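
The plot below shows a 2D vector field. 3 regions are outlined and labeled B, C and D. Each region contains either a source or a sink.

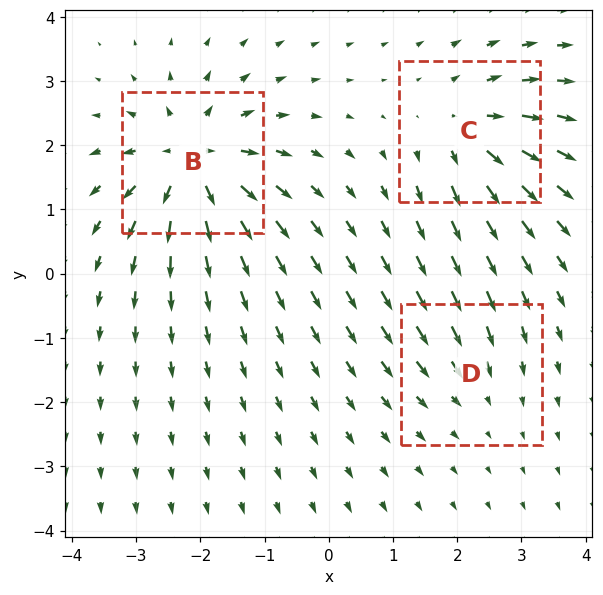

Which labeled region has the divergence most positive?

Divergence at each region's feature centre — B: about +6, C: about +4, D: about -2. Region B is most positive.

B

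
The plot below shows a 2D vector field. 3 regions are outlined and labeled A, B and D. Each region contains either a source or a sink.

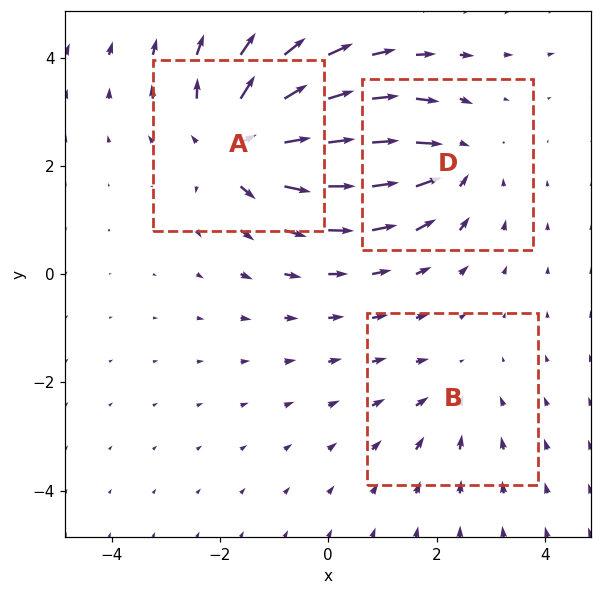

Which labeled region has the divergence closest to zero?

B

Divergence at each region's feature centre — A: about +5, B: about -2, D: about -3. Region B is closest to zero.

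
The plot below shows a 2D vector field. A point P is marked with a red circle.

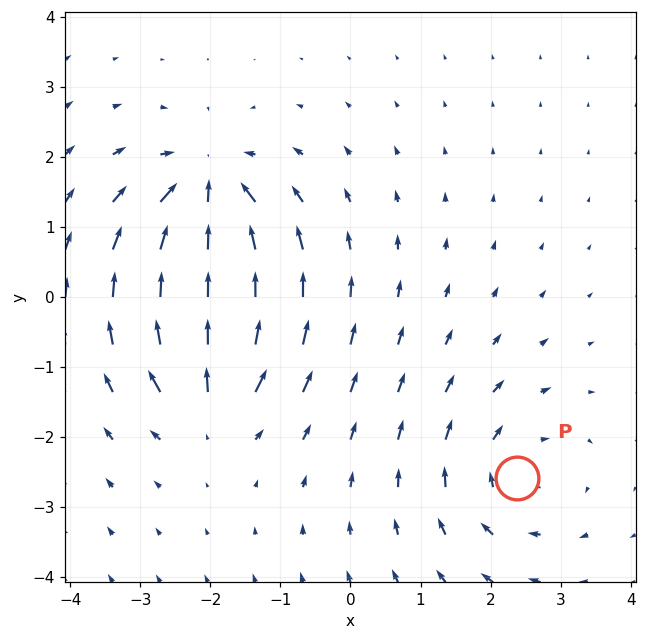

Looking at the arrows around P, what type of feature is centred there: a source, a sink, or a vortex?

At P (2.4, -2.6) the arrows circulate clockwise. Divergence ≈0, curl about -4 — near-zero divergence with nonzero curl is a vortex.

vortex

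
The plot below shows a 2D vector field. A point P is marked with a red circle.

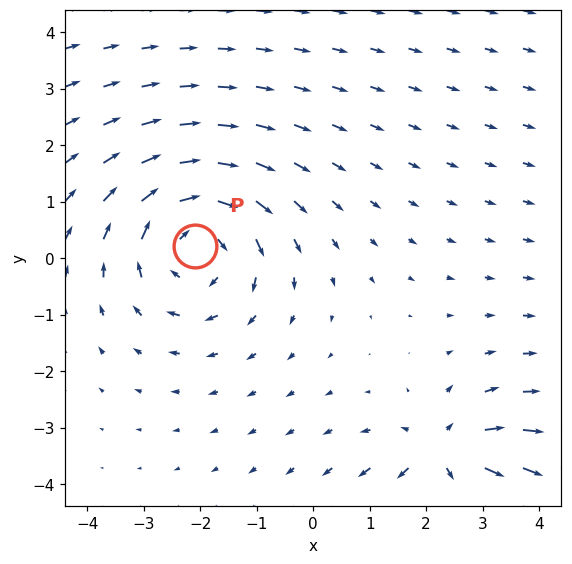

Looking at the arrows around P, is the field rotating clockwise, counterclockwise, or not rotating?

clockwise

Near P at (-2.1, 0.2) the arrows circulate clockwise. The curl (z-component) there is about -4; negative curl means clockwise rotation.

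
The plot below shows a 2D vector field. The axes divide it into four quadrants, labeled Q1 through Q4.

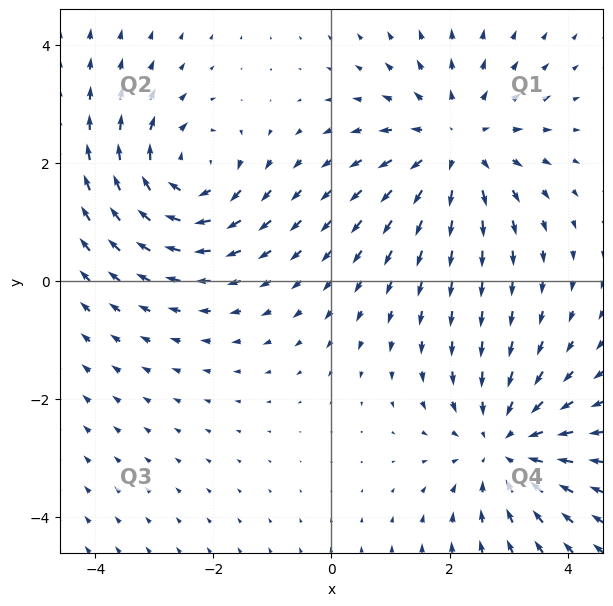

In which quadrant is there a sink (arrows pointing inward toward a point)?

The sink sits at approximately (2.9, -2.8), which lies in quadrant Q4. The divergence there is about -3, negative as expected for a sink.

Q4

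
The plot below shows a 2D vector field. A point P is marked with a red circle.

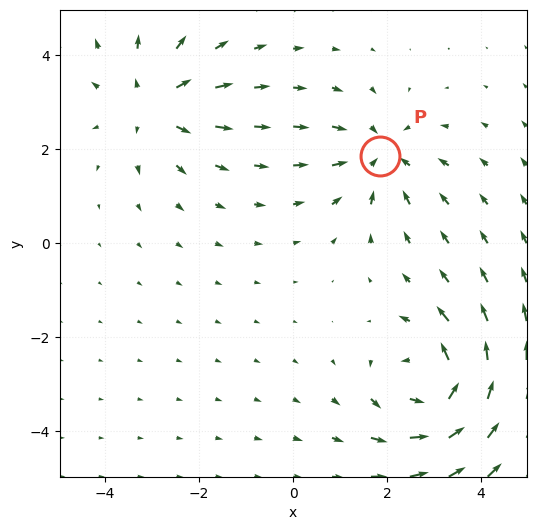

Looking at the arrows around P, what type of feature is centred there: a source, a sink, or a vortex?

sink

At P (1.9, 1.9) the arrows converge inward. Divergence about -4, curl ≈0 — negative divergence with near-zero curl is a sink.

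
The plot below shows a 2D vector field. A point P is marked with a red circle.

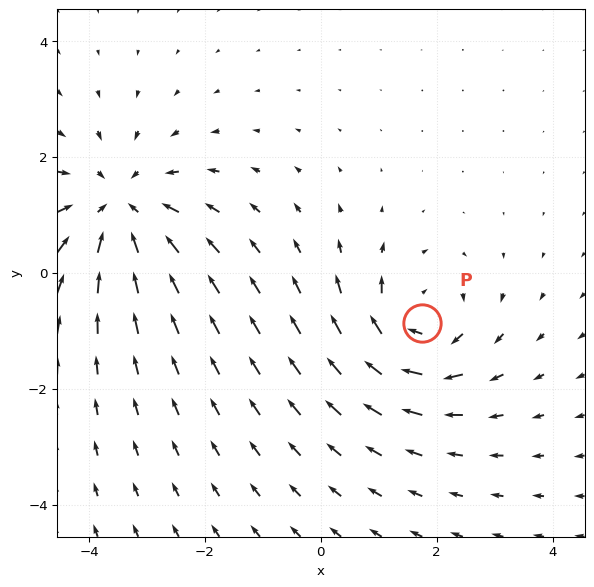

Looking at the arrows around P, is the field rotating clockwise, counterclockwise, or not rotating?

Near P at (1.8, -0.9) the arrows circulate clockwise. The curl (z-component) there is about -4; negative curl means clockwise rotation.

clockwise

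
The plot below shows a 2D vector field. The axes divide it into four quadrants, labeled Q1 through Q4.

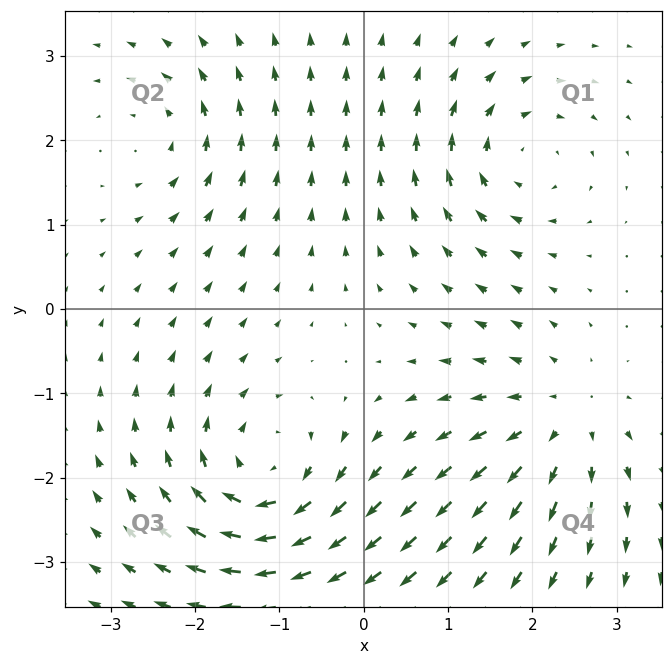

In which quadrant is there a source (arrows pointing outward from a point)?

Q4

The source sits at approximately (2.4, -1.3), which lies in quadrant Q4. The divergence there is about +4, positive as expected for a source.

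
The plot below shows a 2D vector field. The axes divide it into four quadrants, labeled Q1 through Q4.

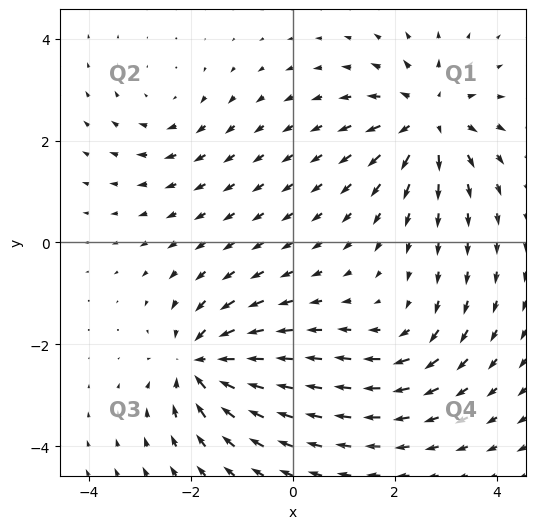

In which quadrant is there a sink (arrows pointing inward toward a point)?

The sink sits at approximately (-1.8, -2.4), which lies in quadrant Q3. The divergence there is about -6, negative as expected for a sink.

Q3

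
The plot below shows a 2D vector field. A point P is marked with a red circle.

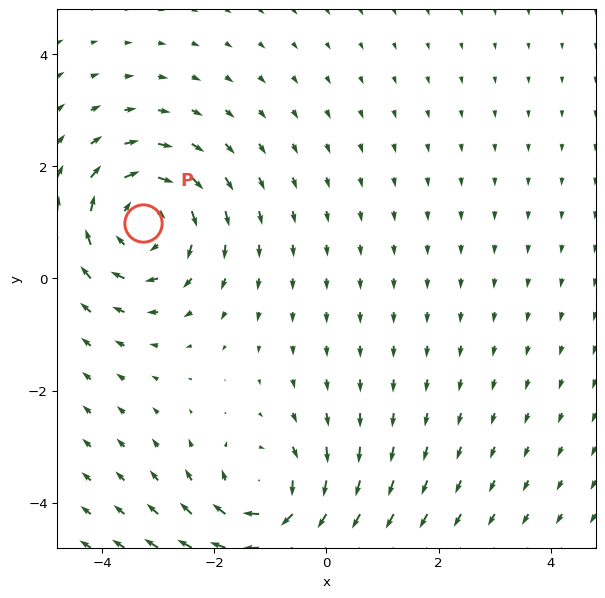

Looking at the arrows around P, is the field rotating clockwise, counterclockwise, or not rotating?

Near P at (-3.3, 1.0) the arrows circulate clockwise. The curl (z-component) there is about -5; negative curl means clockwise rotation.

clockwise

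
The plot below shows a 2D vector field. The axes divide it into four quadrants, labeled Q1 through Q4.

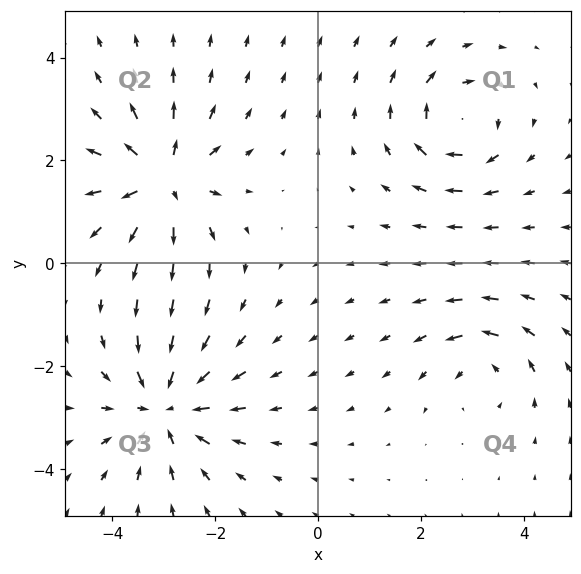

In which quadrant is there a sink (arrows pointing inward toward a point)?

Q3

The sink sits at approximately (-3.0, -2.8), which lies in quadrant Q3. The divergence there is about -5, negative as expected for a sink.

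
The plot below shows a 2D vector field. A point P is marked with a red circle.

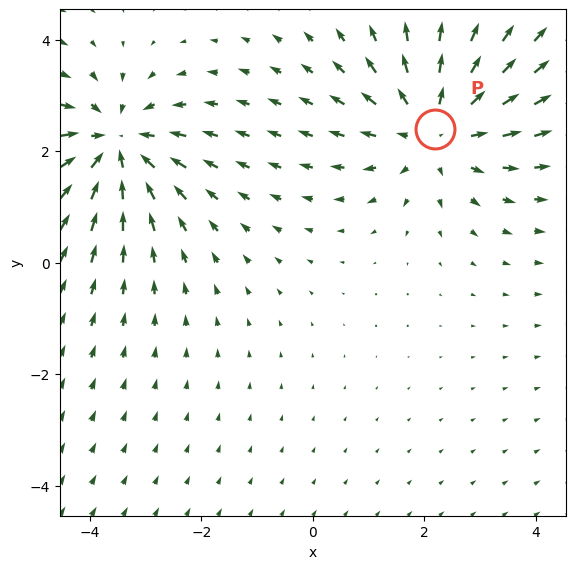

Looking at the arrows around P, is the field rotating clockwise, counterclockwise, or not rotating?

not rotating

Near P at (2.2, 2.4) the arrows show no circulation. The curl there is ≈0.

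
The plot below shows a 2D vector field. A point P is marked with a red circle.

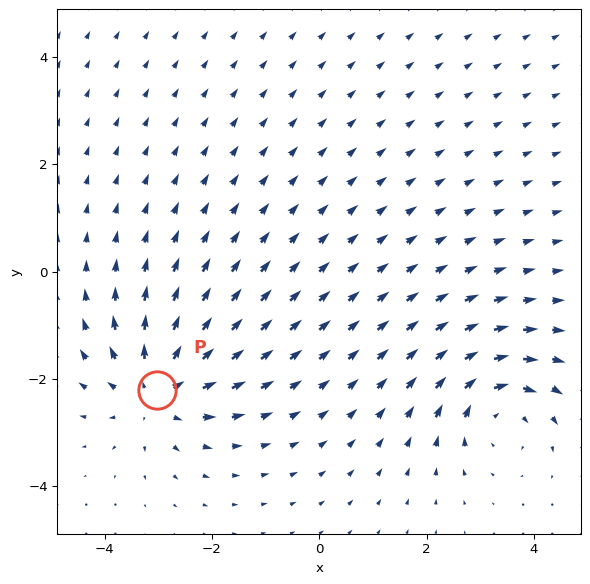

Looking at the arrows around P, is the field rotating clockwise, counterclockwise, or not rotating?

not rotating

Near P at (-3.0, -2.2) the arrows show no circulation. The curl there is ≈0.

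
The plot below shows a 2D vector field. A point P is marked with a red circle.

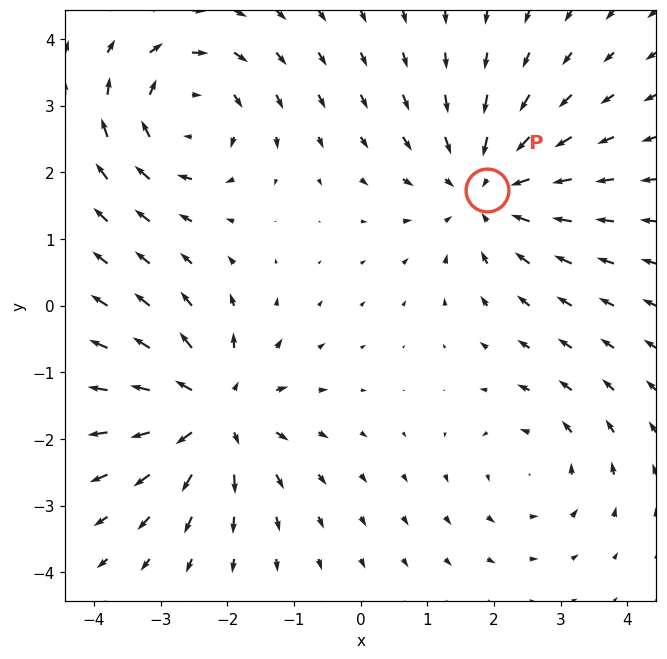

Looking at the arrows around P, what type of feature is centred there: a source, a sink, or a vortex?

sink

At P (1.9, 1.7) the arrows converge inward. Divergence about -4, curl ≈0 — negative divergence with near-zero curl is a sink.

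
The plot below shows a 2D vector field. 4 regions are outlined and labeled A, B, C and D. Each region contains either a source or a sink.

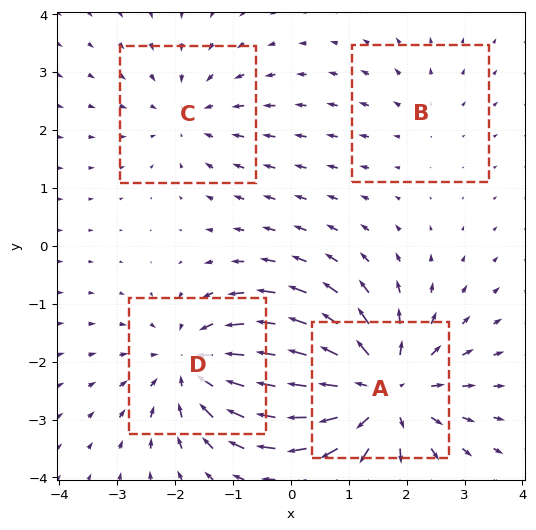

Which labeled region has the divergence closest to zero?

B

Divergence at each region's feature centre — A: about +6, B: about +2, C: about -3, D: about -5. Region B is closest to zero.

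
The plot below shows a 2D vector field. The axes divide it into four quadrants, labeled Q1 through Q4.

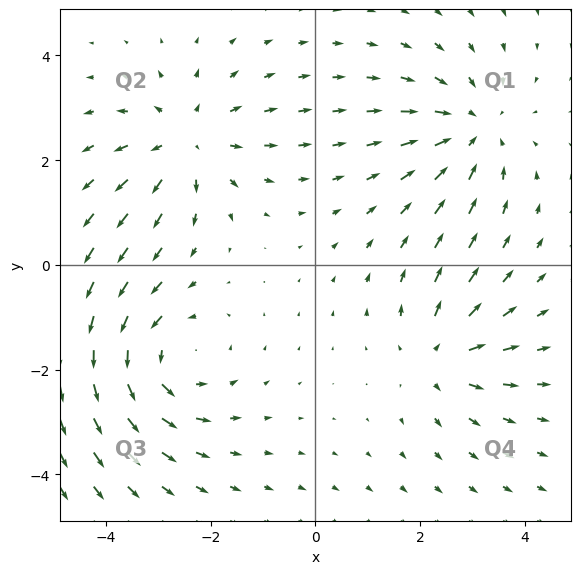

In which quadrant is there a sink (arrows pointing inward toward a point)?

The sink sits at approximately (3.0, 2.6), which lies in quadrant Q1. The divergence there is about -4, negative as expected for a sink.

Q1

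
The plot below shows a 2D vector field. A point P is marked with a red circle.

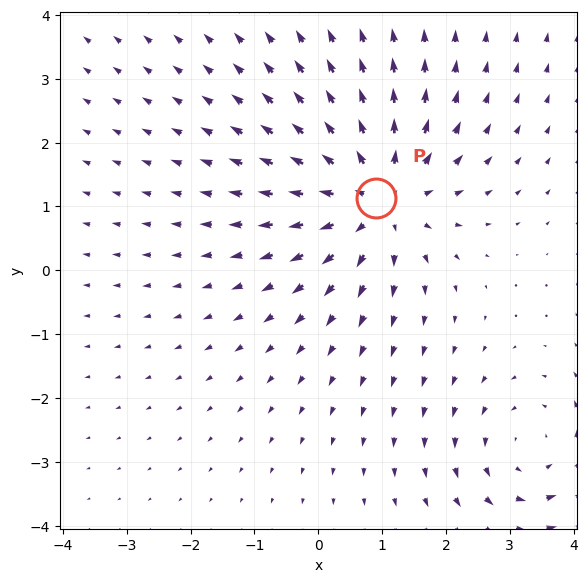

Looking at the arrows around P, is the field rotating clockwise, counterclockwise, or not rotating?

not rotating

Near P at (0.9, 1.1) the arrows show no circulation. The curl there is ≈0.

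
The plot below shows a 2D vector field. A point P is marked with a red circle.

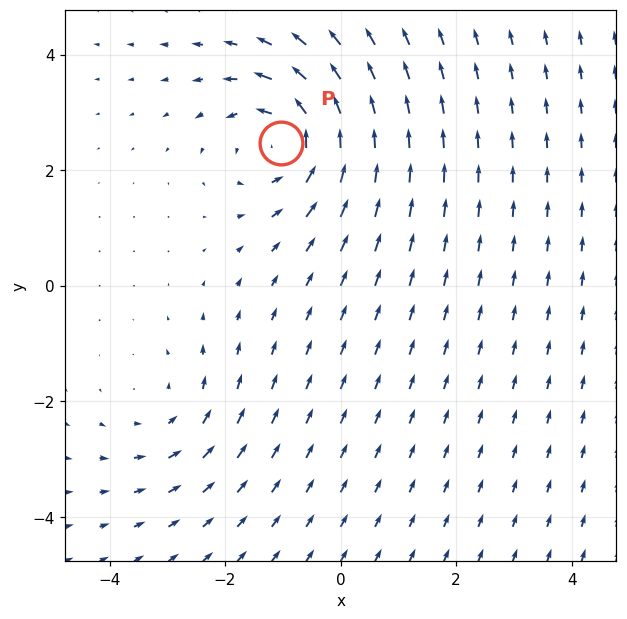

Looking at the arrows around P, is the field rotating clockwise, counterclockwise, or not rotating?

Near P at (-1.0, 2.5) the arrows circulate counterclockwise. The curl (z-component) there is about +5; positive curl means counterclockwise rotation.

counterclockwise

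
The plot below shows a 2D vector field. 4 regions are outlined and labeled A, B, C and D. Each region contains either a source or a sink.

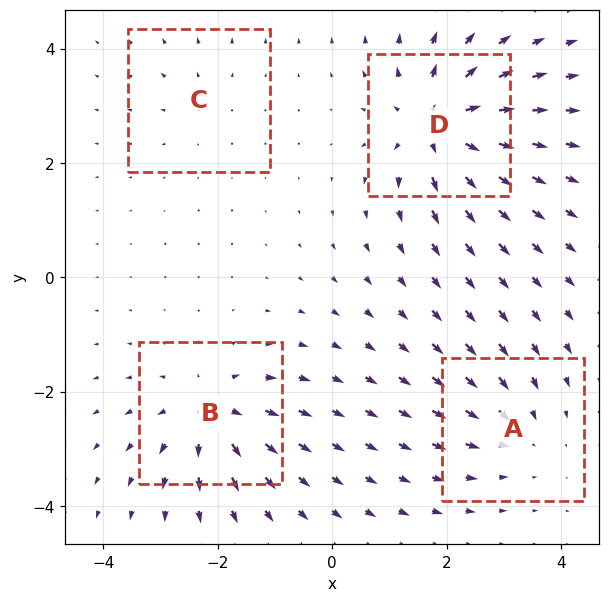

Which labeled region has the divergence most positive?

D

Divergence at each region's feature centre — A: about -4, B: about +6, C: about +2, D: about +7. Region D is most positive.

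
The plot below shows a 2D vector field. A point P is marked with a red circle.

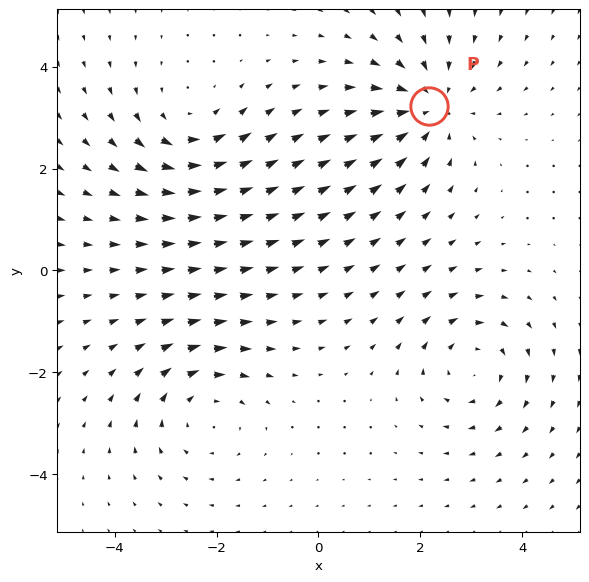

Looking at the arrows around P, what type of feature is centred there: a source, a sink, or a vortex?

At P (2.2, 3.2) the arrows converge inward. Divergence about -4, curl ≈0 — negative divergence with near-zero curl is a sink.

sink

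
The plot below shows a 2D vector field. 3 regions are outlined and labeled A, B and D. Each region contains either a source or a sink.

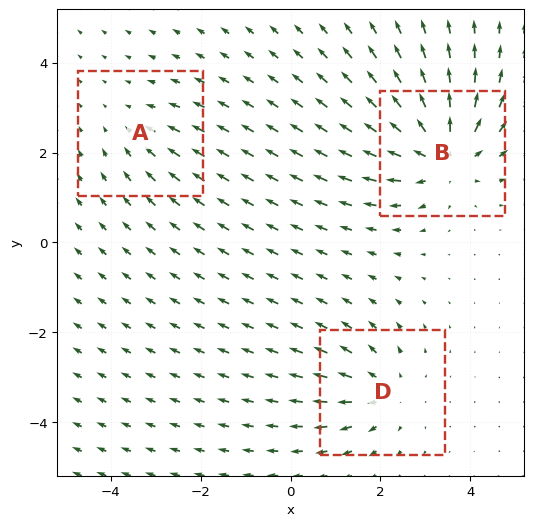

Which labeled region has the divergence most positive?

Divergence at each region's feature centre — A: about -2, B: about +5, D: about +3. Region B is most positive.

B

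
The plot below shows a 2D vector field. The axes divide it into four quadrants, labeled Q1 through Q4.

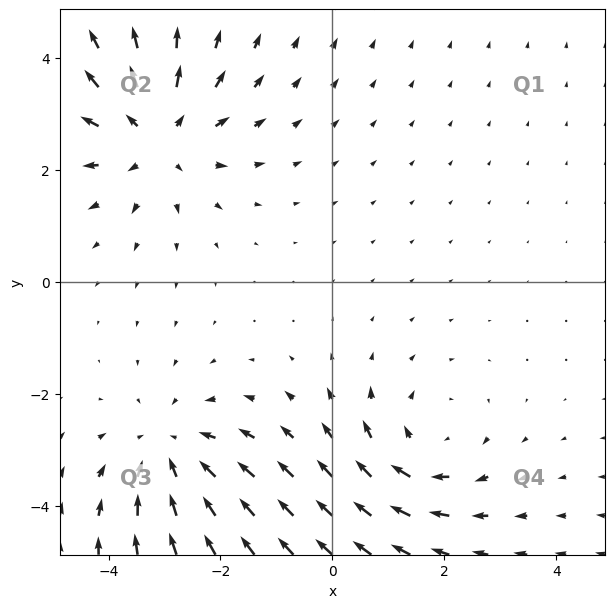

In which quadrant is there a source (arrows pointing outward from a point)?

Q2

The source sits at approximately (-3.1, 2.6), which lies in quadrant Q2. The divergence there is about +4, positive as expected for a source.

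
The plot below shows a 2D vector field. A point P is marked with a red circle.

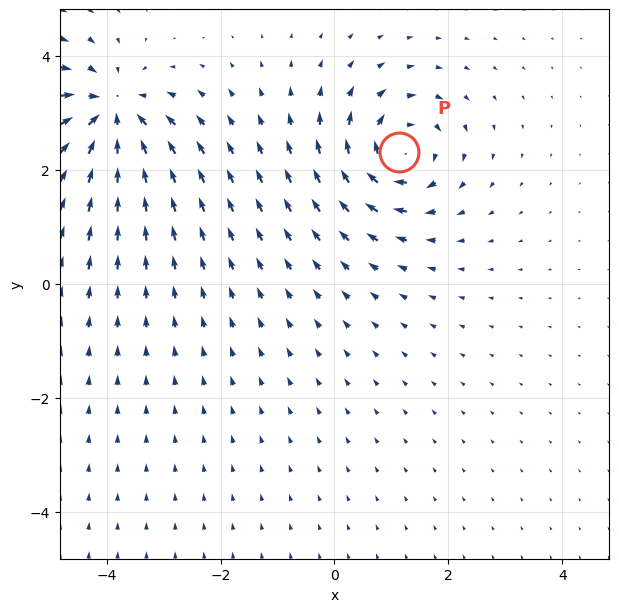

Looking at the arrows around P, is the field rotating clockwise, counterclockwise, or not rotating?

Near P at (1.1, 2.3) the arrows circulate clockwise. The curl (z-component) there is about -5; negative curl means clockwise rotation.

clockwise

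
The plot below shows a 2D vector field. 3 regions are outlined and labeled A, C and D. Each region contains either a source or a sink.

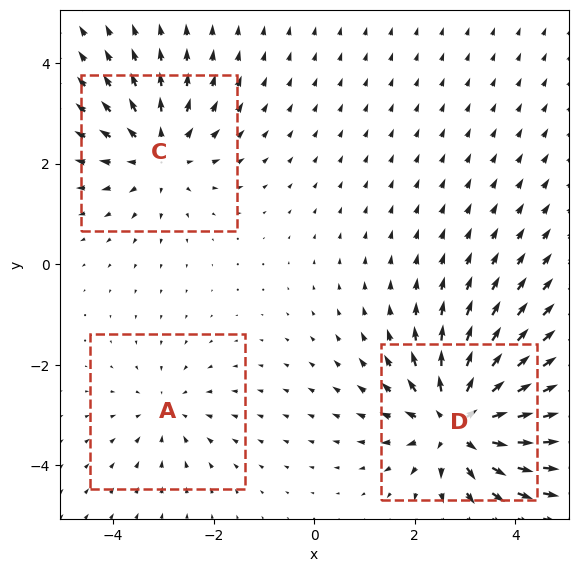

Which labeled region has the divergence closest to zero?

Divergence at each region's feature centre — A: about -2, C: about +3, D: about +5. Region A is closest to zero.

A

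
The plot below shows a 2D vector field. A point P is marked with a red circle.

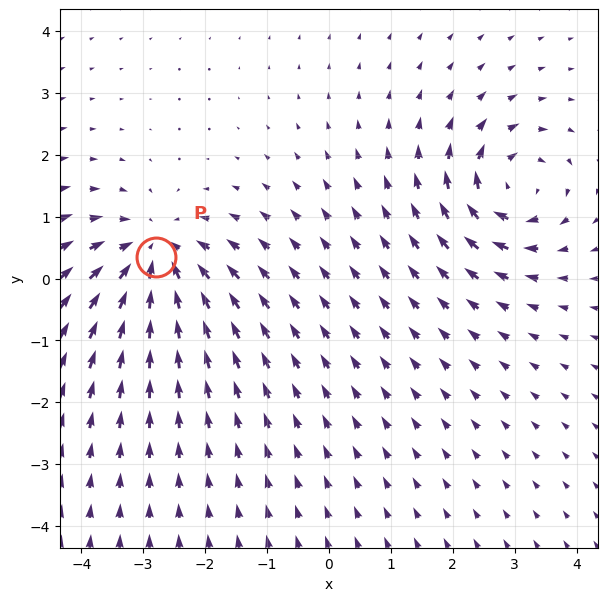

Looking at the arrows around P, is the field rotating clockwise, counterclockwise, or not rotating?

Near P at (-2.8, 0.4) the arrows show no circulation. The curl there is ≈0.

not rotating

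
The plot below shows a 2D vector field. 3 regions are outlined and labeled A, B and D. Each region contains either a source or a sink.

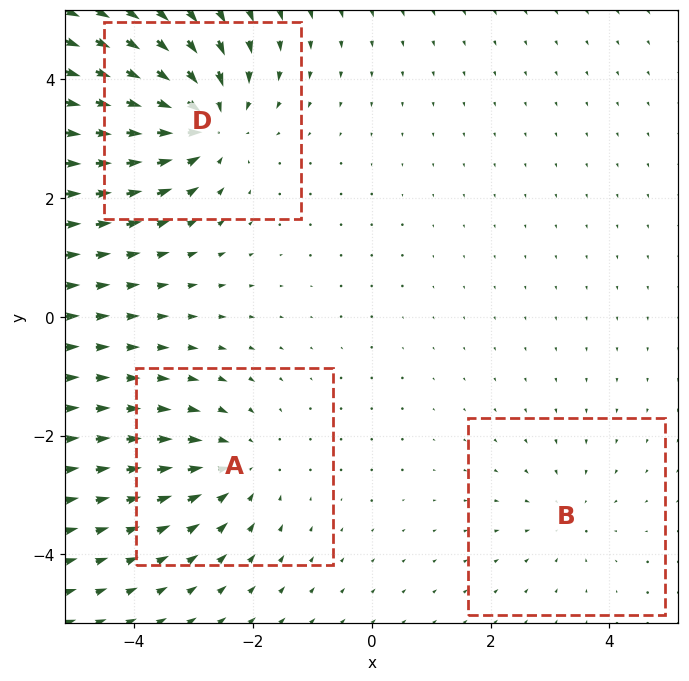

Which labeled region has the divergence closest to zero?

B

Divergence at each region's feature centre — A: about -3, B: about -2, D: about -5. Region B is closest to zero.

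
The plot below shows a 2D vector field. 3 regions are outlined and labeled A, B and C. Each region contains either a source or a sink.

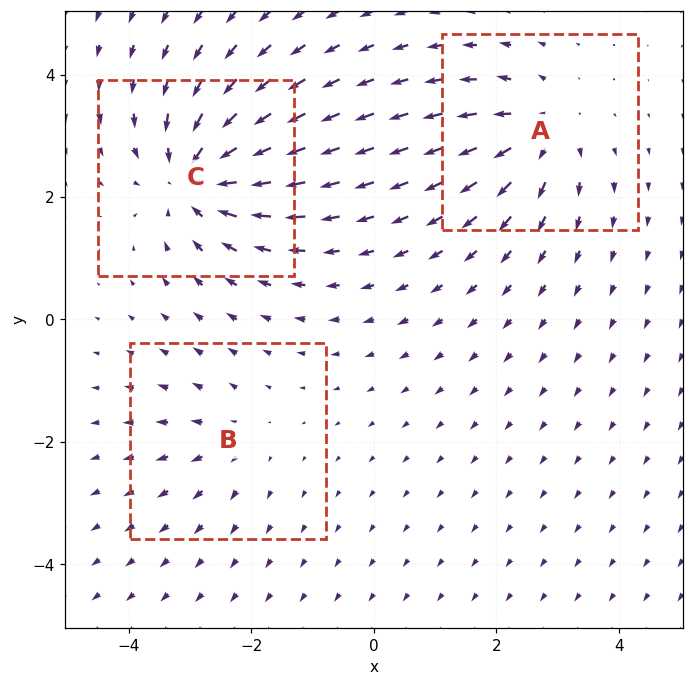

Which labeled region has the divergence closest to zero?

Divergence at each region's feature centre — A: about +4, B: about +2, C: about -5. Region B is closest to zero.

B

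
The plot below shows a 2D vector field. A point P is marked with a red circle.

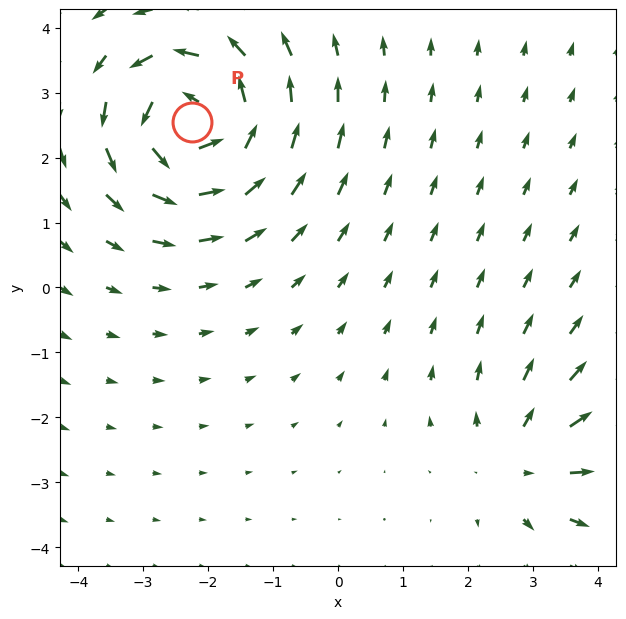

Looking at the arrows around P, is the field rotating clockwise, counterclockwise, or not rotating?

Near P at (-2.3, 2.5) the arrows circulate counterclockwise. The curl (z-component) there is about +6; positive curl means counterclockwise rotation.

counterclockwise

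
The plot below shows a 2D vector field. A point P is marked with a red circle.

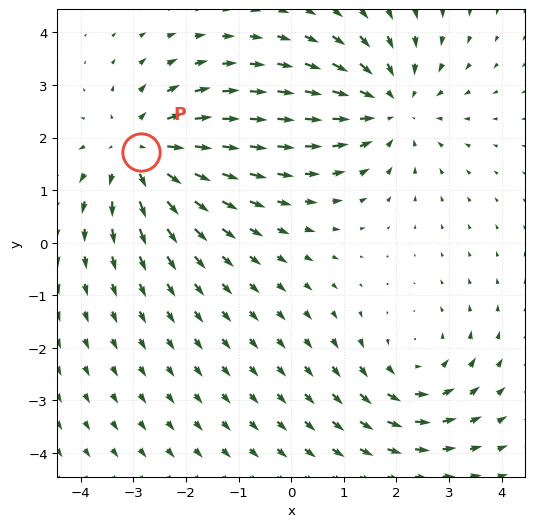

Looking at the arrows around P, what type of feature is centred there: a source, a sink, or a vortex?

source

At P (-2.9, 1.7) the arrows spread outward. Divergence about +4, curl ≈0 — positive divergence with near-zero curl is a source.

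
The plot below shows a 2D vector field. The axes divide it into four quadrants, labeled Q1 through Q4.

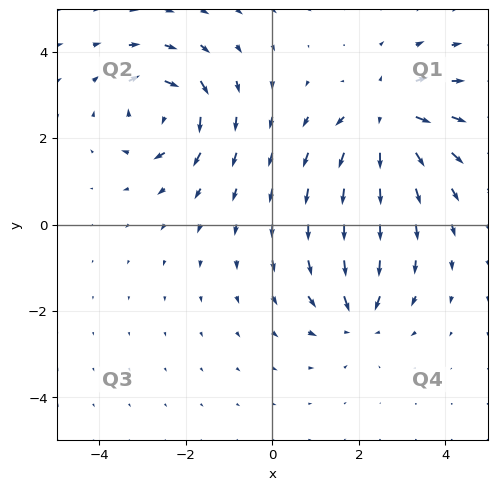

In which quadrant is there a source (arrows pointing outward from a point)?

Q1

The source sits at approximately (2.7, 2.5), which lies in quadrant Q1. The divergence there is about +5, positive as expected for a source.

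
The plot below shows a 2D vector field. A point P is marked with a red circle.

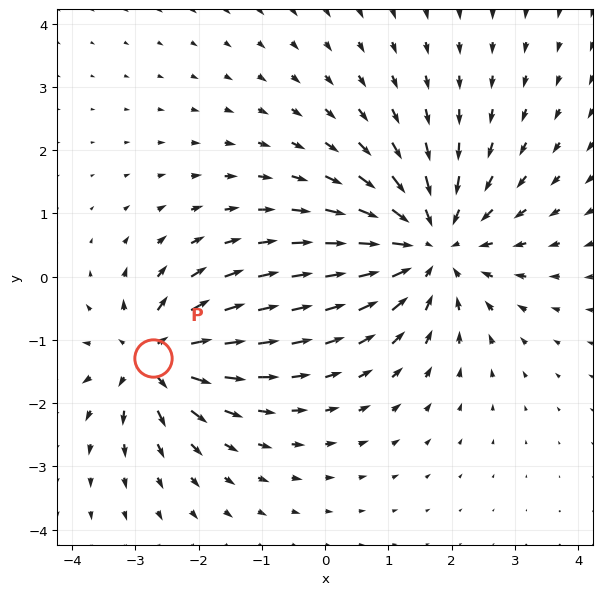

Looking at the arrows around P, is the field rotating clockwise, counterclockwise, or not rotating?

Near P at (-2.7, -1.3) the arrows show no circulation. The curl there is ≈0.

not rotating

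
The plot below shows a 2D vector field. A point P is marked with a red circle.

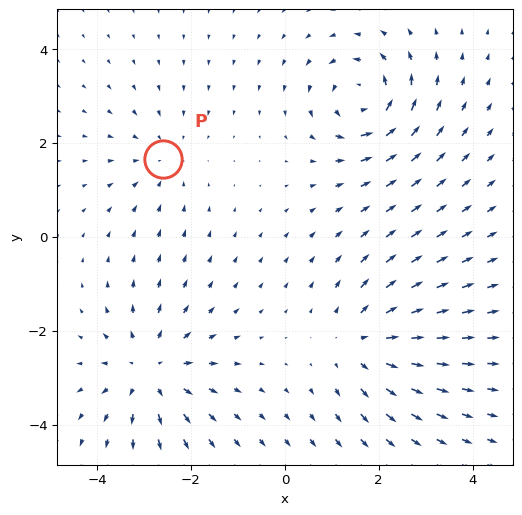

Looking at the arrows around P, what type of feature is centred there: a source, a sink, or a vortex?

sink

At P (-2.6, 1.7) the arrows converge inward. Divergence about -3, curl ≈0 — negative divergence with near-zero curl is a sink.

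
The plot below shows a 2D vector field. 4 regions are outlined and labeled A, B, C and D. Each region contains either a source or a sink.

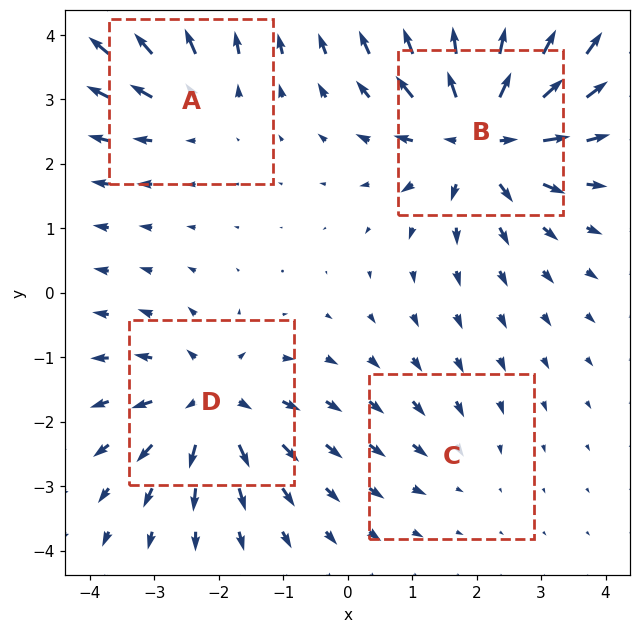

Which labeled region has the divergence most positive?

B

Divergence at each region's feature centre — A: about +4, B: about +8, C: about -2, D: about +6. Region B is most positive.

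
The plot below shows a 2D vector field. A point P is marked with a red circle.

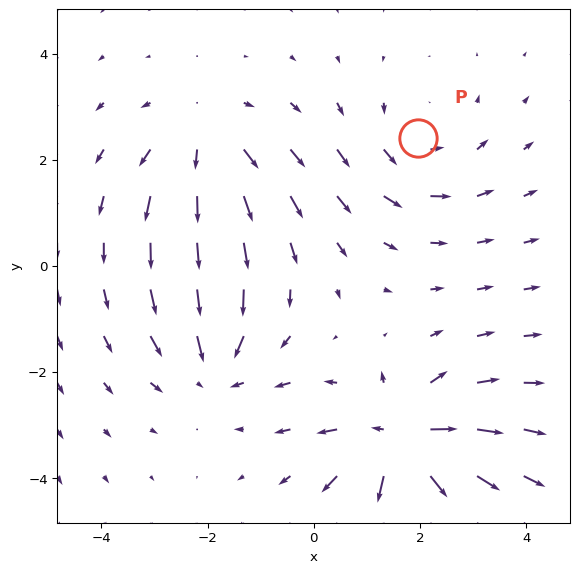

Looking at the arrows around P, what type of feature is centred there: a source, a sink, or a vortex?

vortex

At P (2.0, 2.4) the arrows circulate counterclockwise. Divergence ≈0, curl about +3 — near-zero divergence with nonzero curl is a vortex.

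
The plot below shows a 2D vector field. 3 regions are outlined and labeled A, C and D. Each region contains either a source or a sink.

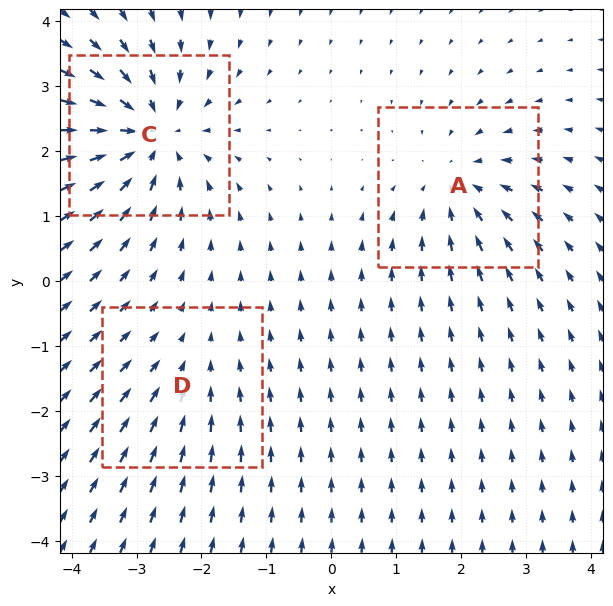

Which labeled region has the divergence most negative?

C

Divergence at each region's feature centre — A: about -3, C: about -5, D: about -2. Region C is most negative.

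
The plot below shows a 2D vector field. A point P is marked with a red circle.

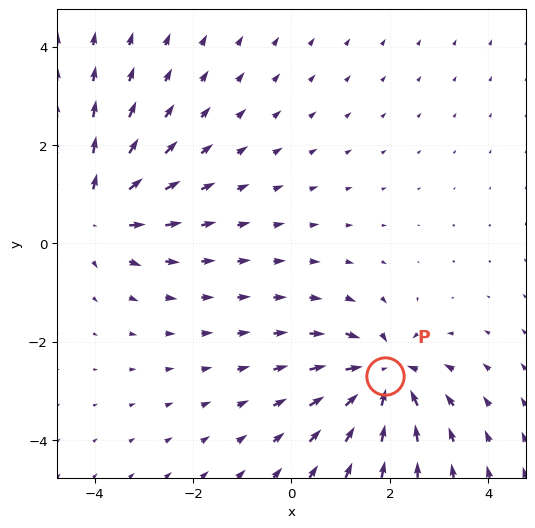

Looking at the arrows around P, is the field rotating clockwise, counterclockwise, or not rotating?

Near P at (1.9, -2.7) the arrows show no circulation. The curl there is ≈0.

not rotating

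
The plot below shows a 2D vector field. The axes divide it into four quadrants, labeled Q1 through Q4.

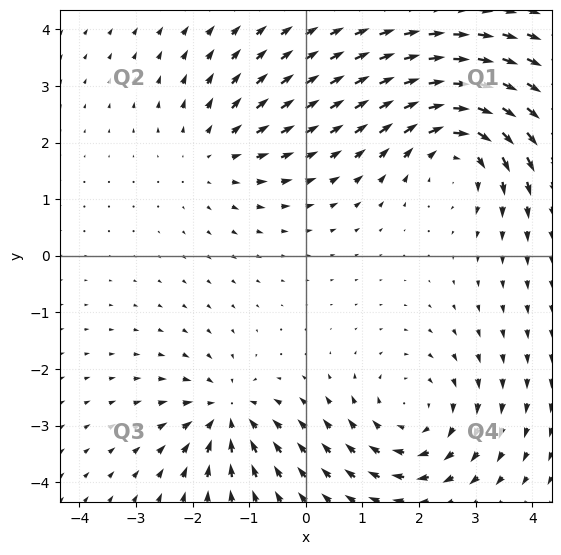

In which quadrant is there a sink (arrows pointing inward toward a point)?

The sink sits at approximately (-1.4, -2.8), which lies in quadrant Q3. The divergence there is about -5, negative as expected for a sink.

Q3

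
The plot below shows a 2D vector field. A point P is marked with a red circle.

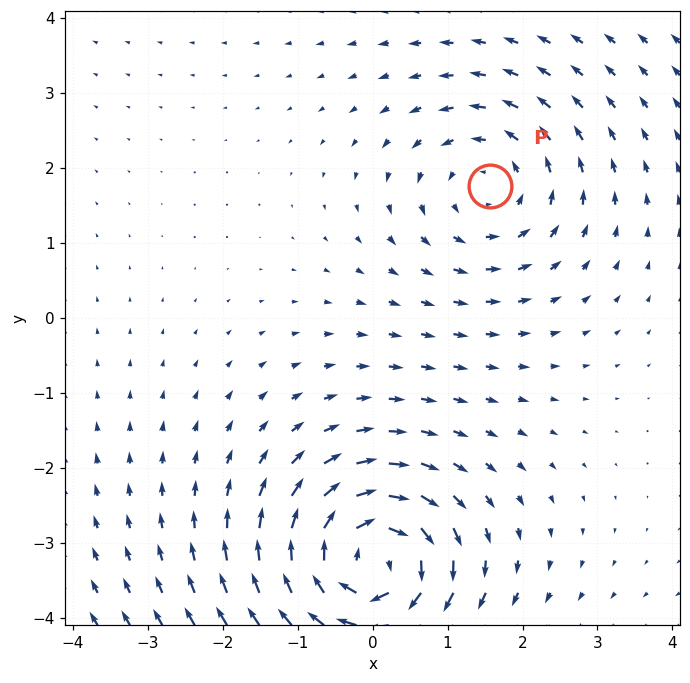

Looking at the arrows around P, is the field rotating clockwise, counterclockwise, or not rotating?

counterclockwise

Near P at (1.6, 1.8) the arrows circulate counterclockwise. The curl (z-component) there is about +3; positive curl means counterclockwise rotation.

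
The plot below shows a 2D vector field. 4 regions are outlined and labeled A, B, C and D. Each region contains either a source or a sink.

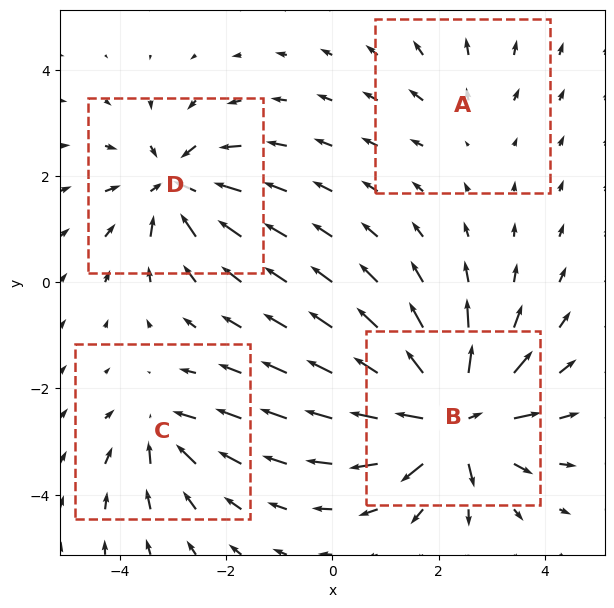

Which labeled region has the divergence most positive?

B

Divergence at each region's feature centre — A: about +2, B: about +9, C: about -4, D: about -6. Region B is most positive.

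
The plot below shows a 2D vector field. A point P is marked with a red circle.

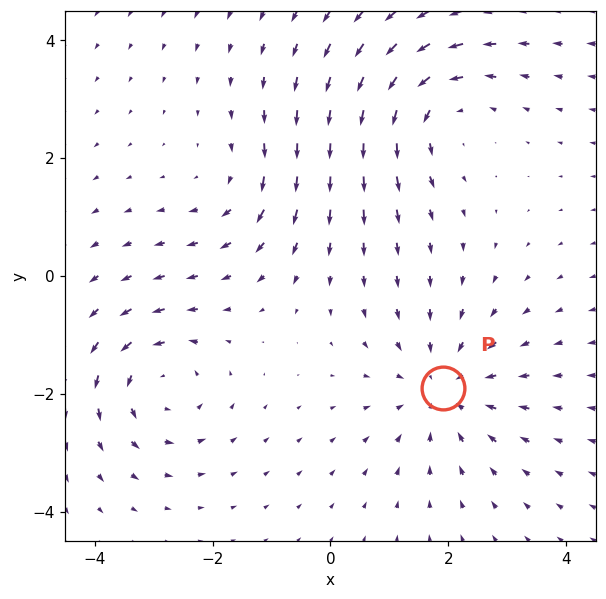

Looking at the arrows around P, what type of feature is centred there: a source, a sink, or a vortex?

At P (1.9, -1.9) the arrows converge inward. Divergence about -4, curl ≈0 — negative divergence with near-zero curl is a sink.

sink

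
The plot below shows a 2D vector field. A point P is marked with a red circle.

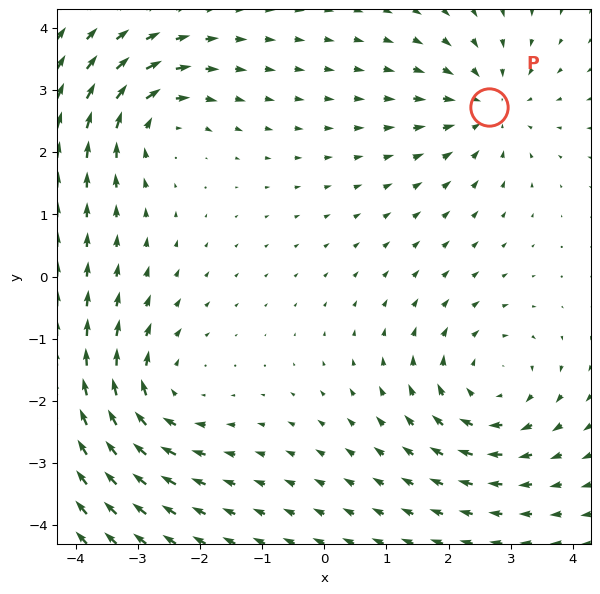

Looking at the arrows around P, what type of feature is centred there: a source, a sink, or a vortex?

At P (2.6, 2.7) the arrows converge inward. Divergence about -4, curl ≈0 — negative divergence with near-zero curl is a sink.

sink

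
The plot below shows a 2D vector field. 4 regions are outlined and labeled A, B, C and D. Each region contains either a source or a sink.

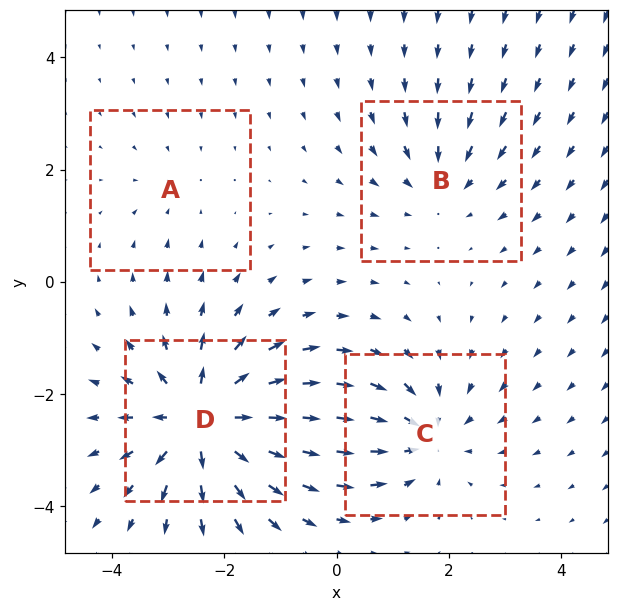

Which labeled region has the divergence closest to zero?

A

Divergence at each region's feature centre — A: about -2, B: about -3, C: about -5, D: about +7. Region A is closest to zero.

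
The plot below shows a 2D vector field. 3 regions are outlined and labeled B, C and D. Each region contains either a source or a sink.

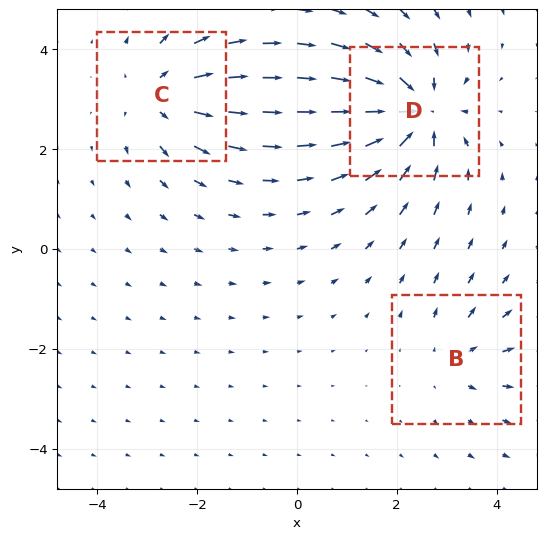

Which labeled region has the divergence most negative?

Divergence at each region's feature centre — B: about +2, C: about +4, D: about -5. Region D is most negative.

D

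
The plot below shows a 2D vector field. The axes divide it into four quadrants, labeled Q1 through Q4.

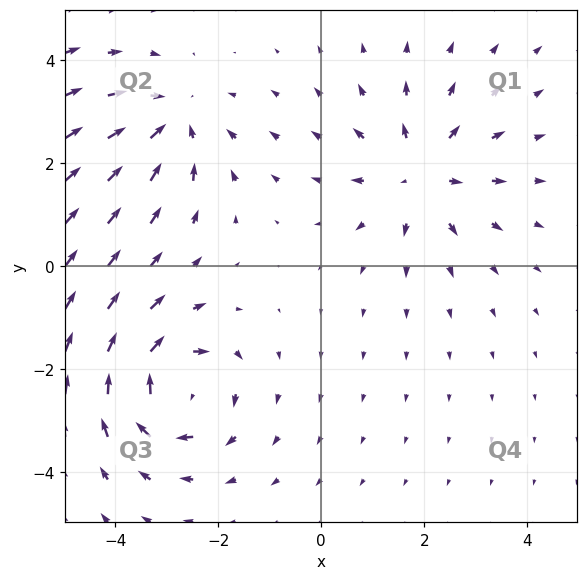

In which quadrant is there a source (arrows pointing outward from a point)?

Q1

The source sits at approximately (1.9, 1.8), which lies in quadrant Q1. The divergence there is about +5, positive as expected for a source.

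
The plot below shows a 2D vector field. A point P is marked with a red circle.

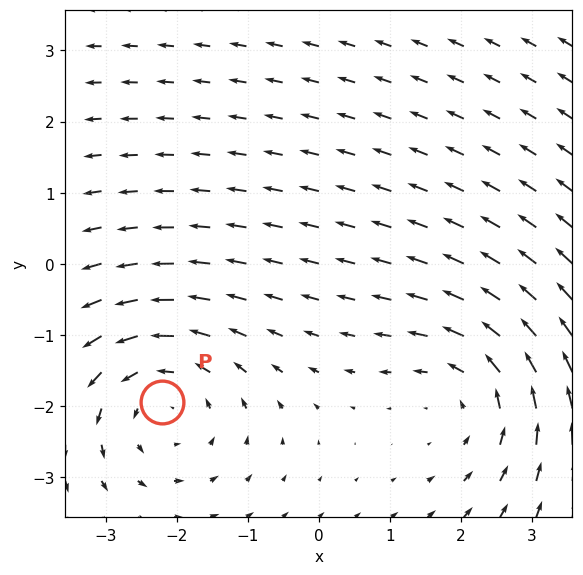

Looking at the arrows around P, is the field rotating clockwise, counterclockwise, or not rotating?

Near P at (-2.2, -2.0) the arrows circulate counterclockwise. The curl (z-component) there is about +3; positive curl means counterclockwise rotation.

counterclockwise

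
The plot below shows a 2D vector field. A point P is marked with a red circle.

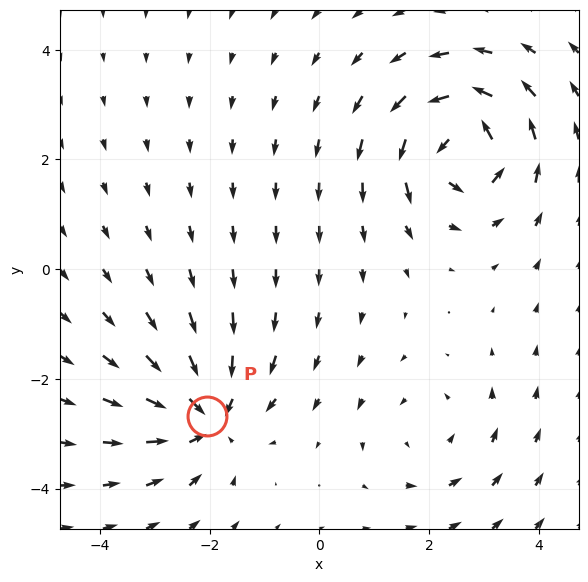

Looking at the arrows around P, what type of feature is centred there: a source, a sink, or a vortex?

sink

At P (-2.0, -2.7) the arrows converge inward. Divergence about -5, curl ≈0 — negative divergence with near-zero curl is a sink.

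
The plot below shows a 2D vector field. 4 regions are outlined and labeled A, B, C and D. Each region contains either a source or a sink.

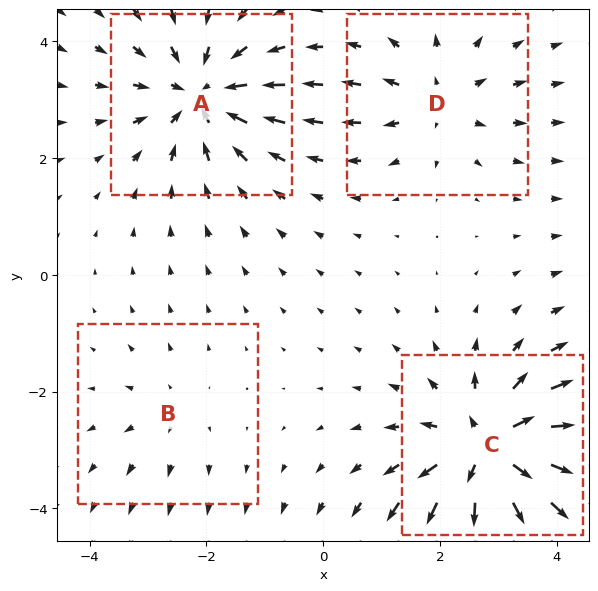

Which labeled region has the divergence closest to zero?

B

Divergence at each region's feature centre — A: about -5, B: about +2, C: about +7, D: about +4. Region B is closest to zero.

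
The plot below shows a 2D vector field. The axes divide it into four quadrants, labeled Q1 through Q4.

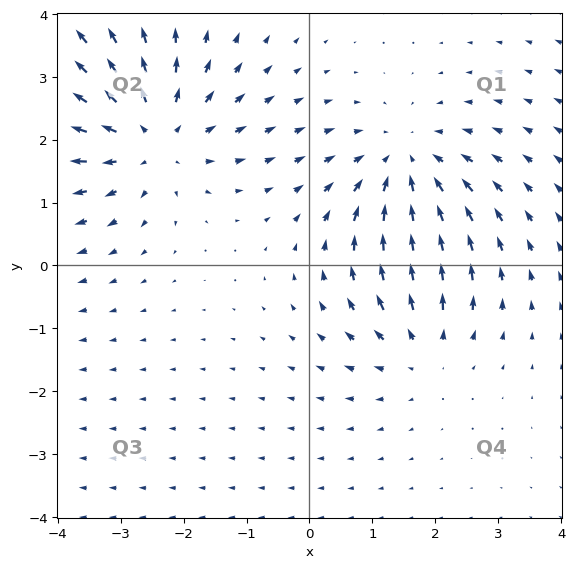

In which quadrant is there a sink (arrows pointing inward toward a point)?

The sink sits at approximately (1.5, 1.6), which lies in quadrant Q1. The divergence there is about -4, negative as expected for a sink.

Q1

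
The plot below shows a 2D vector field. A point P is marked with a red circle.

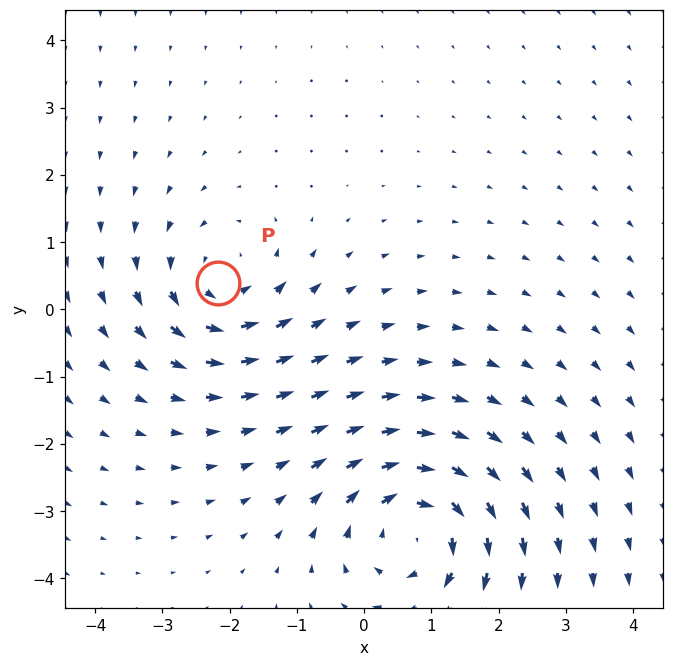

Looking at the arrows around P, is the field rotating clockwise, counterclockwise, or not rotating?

Near P at (-2.2, 0.4) the arrows circulate counterclockwise. The curl (z-component) there is about +3; positive curl means counterclockwise rotation.

counterclockwise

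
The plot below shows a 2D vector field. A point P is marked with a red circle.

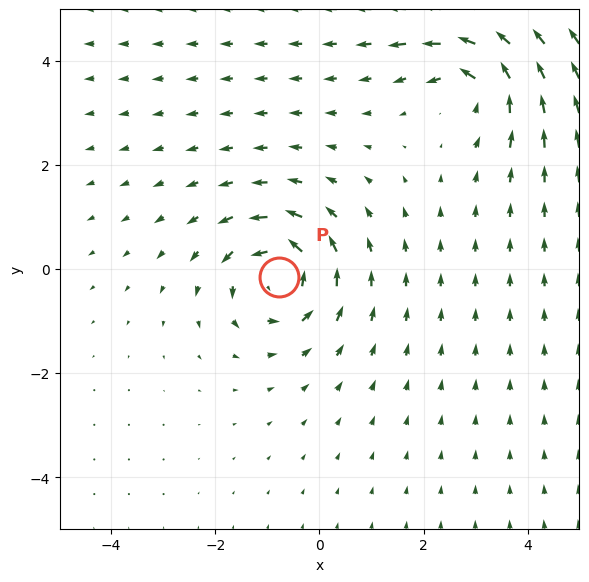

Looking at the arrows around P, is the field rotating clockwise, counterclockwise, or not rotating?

counterclockwise

Near P at (-0.8, -0.2) the arrows circulate counterclockwise. The curl (z-component) there is about +4; positive curl means counterclockwise rotation.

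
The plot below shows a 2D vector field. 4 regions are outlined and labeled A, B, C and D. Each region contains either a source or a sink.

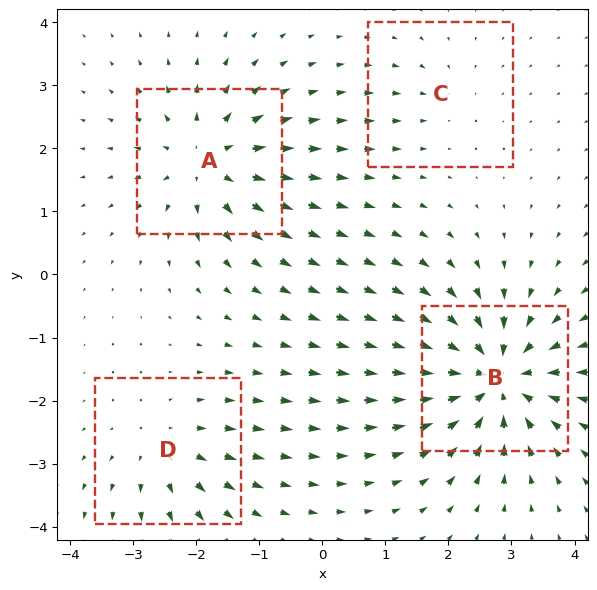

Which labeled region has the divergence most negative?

B

Divergence at each region's feature centre — A: about +6, B: about -8, C: about -2, D: about +4. Region B is most negative.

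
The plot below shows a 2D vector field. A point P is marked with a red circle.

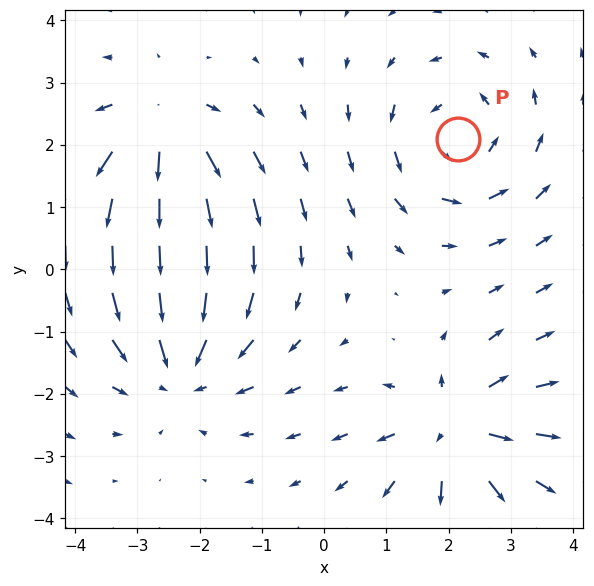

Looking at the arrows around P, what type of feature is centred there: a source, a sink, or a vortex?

At P (2.1, 2.1) the arrows circulate counterclockwise. Divergence ≈0, curl about +4 — near-zero divergence with nonzero curl is a vortex.

vortex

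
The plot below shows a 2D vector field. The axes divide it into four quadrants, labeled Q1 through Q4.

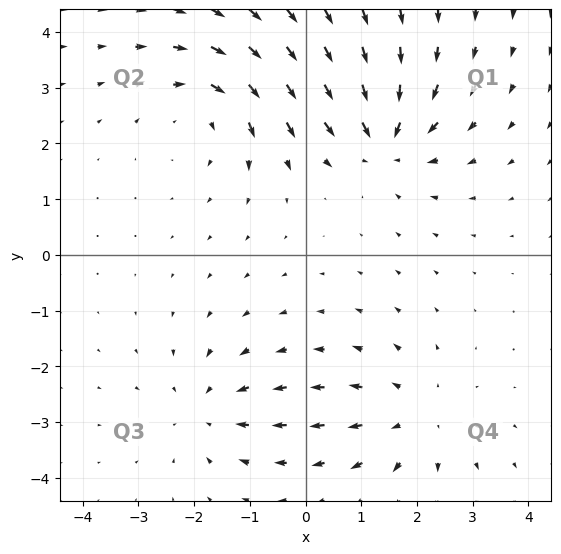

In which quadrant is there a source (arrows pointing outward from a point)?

The source sits at approximately (2.0, -2.9), which lies in quadrant Q4. The divergence there is about +2, positive as expected for a source.

Q4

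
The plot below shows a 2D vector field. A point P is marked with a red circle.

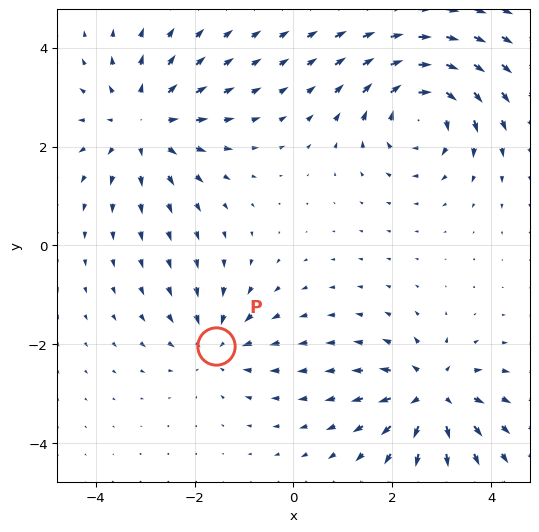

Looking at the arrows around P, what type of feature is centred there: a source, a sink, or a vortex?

sink

At P (-1.6, -2.0) the arrows converge inward. Divergence about -4, curl ≈0 — negative divergence with near-zero curl is a sink.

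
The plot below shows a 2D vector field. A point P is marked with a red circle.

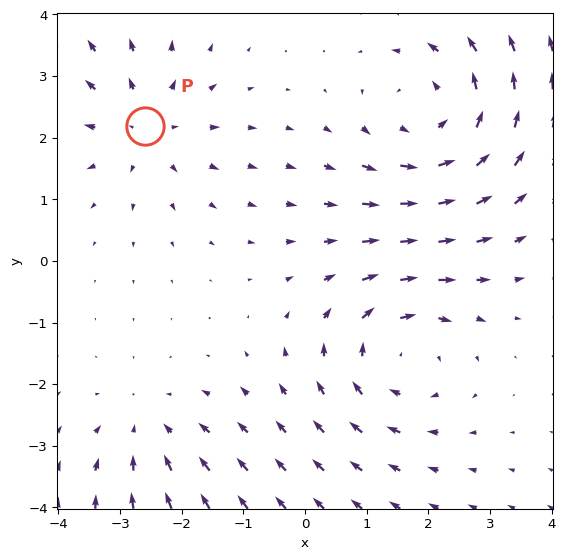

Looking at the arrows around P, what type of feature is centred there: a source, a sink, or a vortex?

At P (-2.6, 2.2) the arrows spread outward. Divergence about +3, curl ≈0 — positive divergence with near-zero curl is a source.

source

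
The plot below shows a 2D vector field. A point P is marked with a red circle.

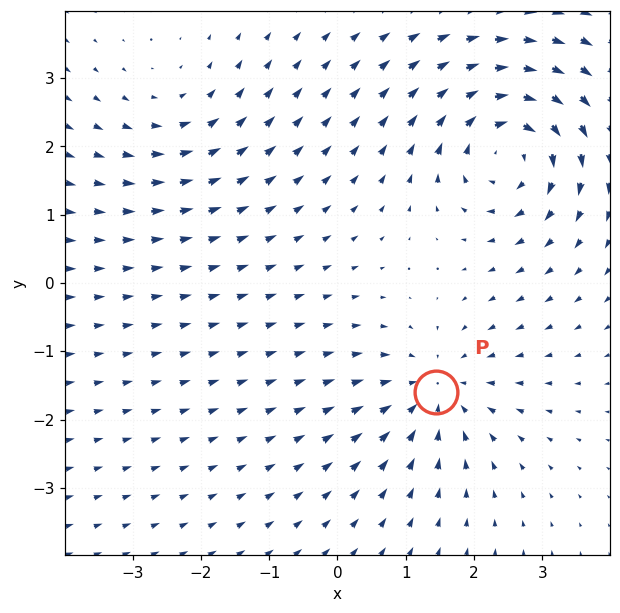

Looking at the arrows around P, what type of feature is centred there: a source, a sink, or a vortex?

At P (1.4, -1.6) the arrows converge inward. Divergence about -4, curl ≈0 — negative divergence with near-zero curl is a sink.

sink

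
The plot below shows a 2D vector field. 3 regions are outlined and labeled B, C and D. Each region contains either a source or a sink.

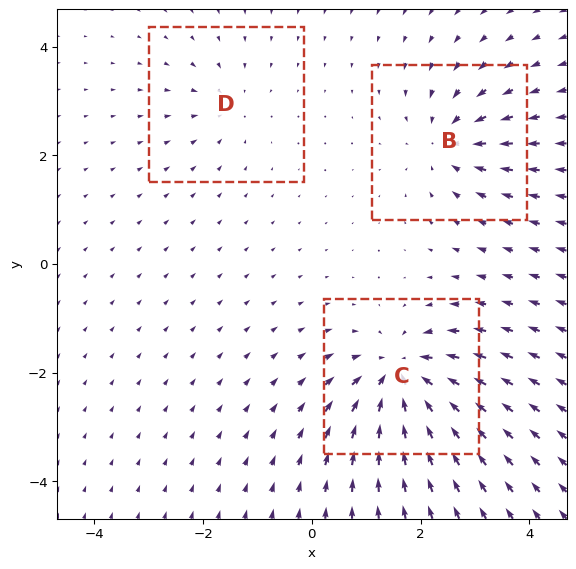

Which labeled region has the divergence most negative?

Divergence at each region's feature centre — B: about -4, C: about -6, D: about -2. Region C is most negative.

C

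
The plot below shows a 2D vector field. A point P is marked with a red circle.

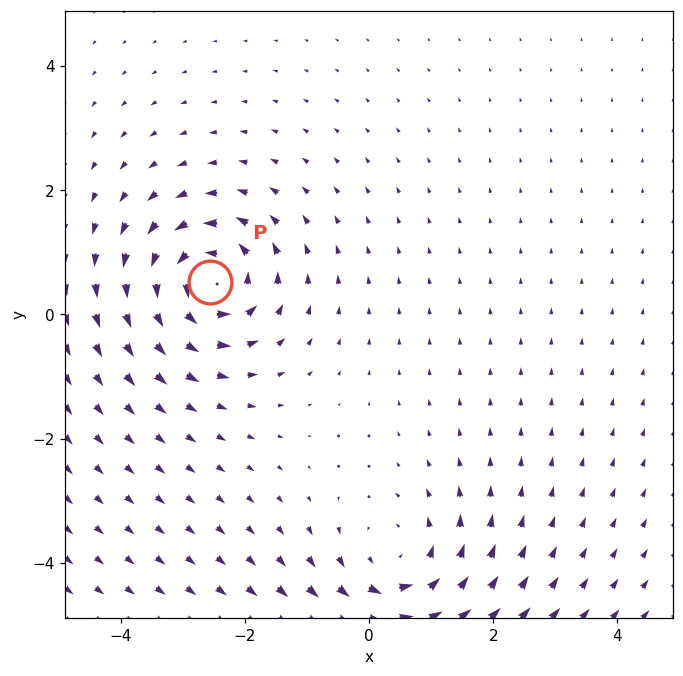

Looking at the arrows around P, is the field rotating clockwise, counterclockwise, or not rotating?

Near P at (-2.6, 0.5) the arrows circulate counterclockwise. The curl (z-component) there is about +7; positive curl means counterclockwise rotation.

counterclockwise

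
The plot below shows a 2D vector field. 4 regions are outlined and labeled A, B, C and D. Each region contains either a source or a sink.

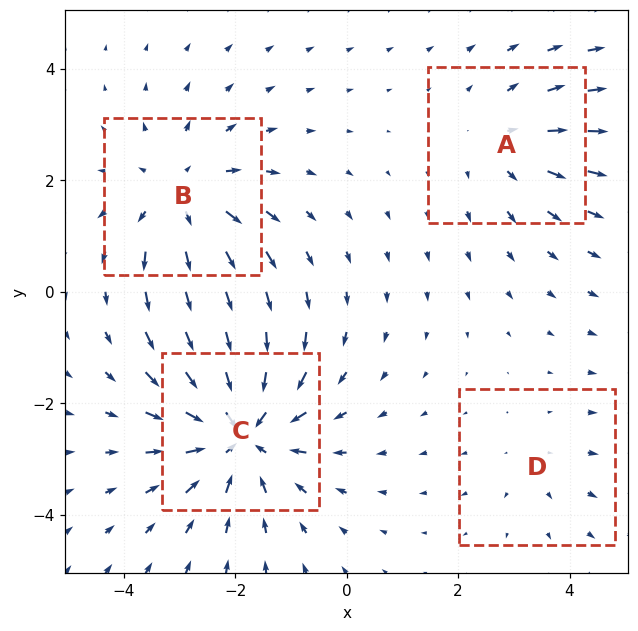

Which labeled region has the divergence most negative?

C

Divergence at each region's feature centre — A: about +3, B: about +4, C: about -6, D: about +2. Region C is most negative.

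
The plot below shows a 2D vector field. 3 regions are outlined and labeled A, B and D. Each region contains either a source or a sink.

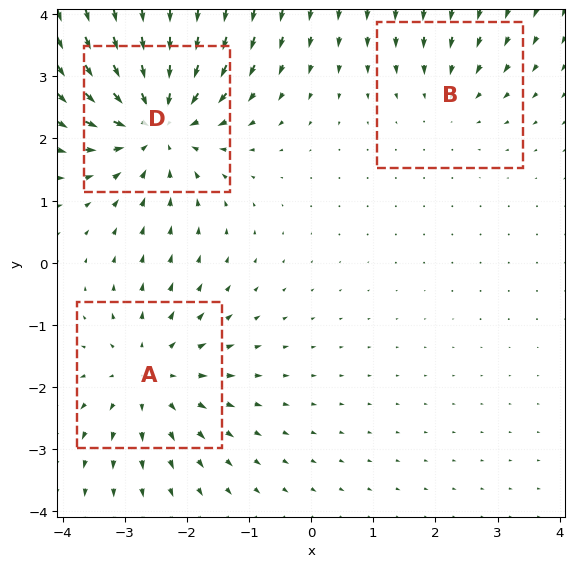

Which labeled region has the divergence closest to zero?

Divergence at each region's feature centre — A: about +3, B: about -2, D: about -5. Region B is closest to zero.

B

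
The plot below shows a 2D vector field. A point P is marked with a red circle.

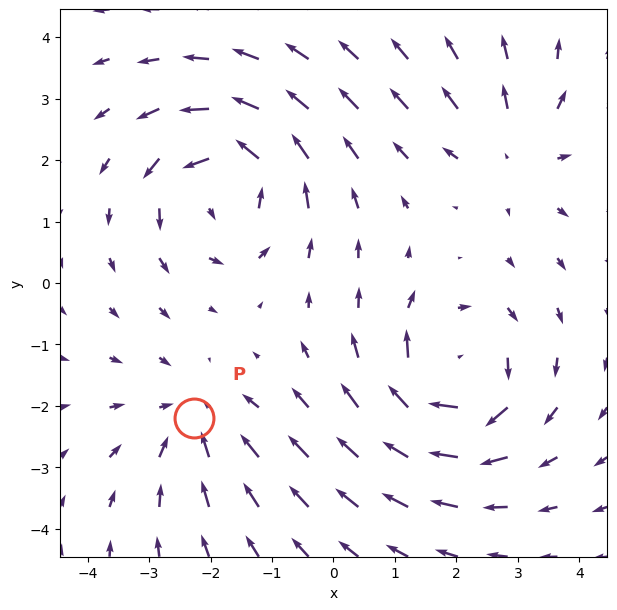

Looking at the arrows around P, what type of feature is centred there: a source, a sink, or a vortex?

sink

At P (-2.3, -2.2) the arrows converge inward. Divergence about -3, curl ≈0 — negative divergence with near-zero curl is a sink.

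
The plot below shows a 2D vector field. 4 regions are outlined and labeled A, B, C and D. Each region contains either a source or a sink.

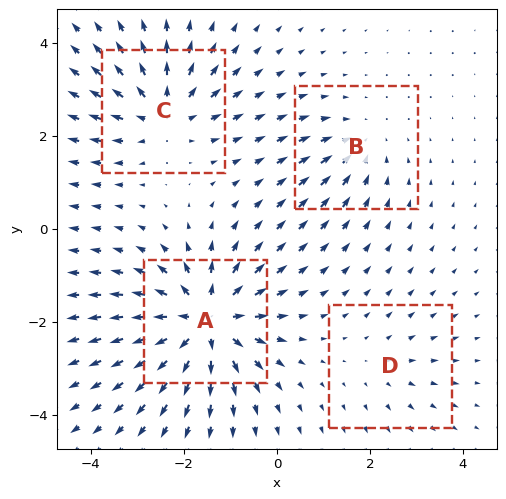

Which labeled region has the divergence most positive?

Divergence at each region's feature centre — A: about +8, B: about -3, C: about +5, D: about +2. Region A is most positive.

A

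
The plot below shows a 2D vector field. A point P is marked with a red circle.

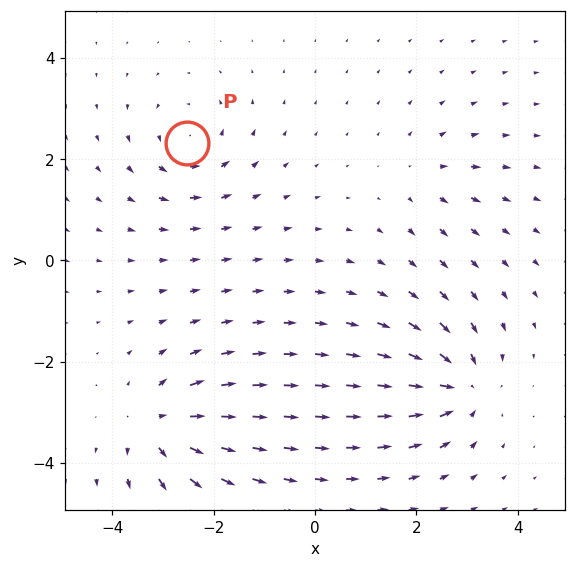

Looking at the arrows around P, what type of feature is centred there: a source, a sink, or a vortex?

vortex

At P (-2.5, 2.3) the arrows circulate counterclockwise. Divergence ≈0, curl about +5 — near-zero divergence with nonzero curl is a vortex.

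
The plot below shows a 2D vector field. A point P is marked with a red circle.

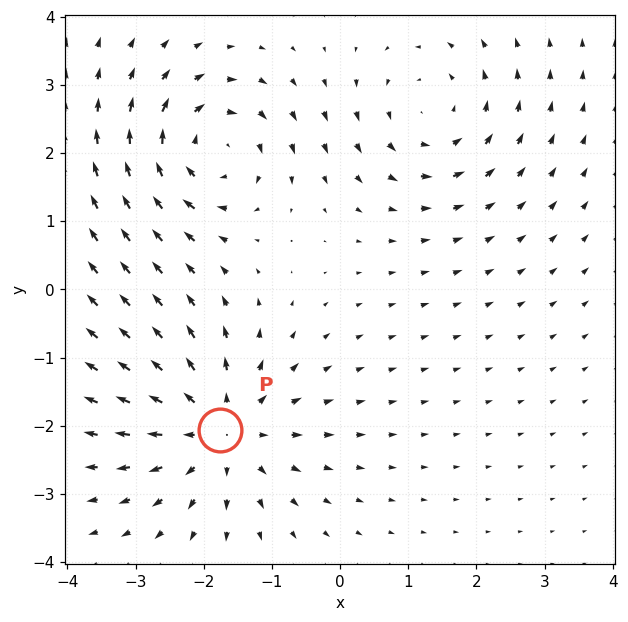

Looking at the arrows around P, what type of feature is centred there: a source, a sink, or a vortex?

At P (-1.8, -2.1) the arrows spread outward. Divergence about +4, curl ≈0 — positive divergence with near-zero curl is a source.

source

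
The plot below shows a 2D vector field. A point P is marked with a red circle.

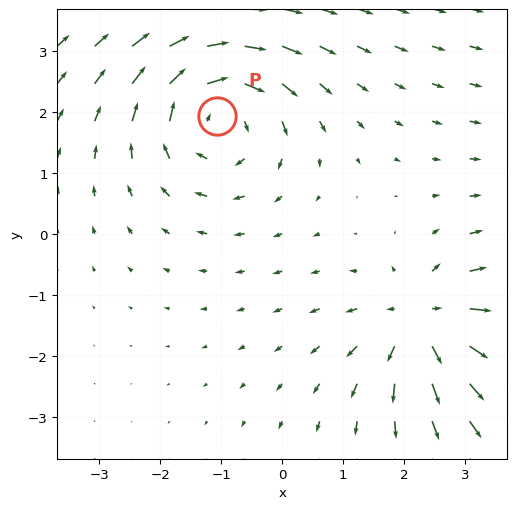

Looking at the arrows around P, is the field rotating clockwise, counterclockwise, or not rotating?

Near P at (-1.1, 1.9) the arrows circulate clockwise. The curl (z-component) there is about -4; negative curl means clockwise rotation.

clockwise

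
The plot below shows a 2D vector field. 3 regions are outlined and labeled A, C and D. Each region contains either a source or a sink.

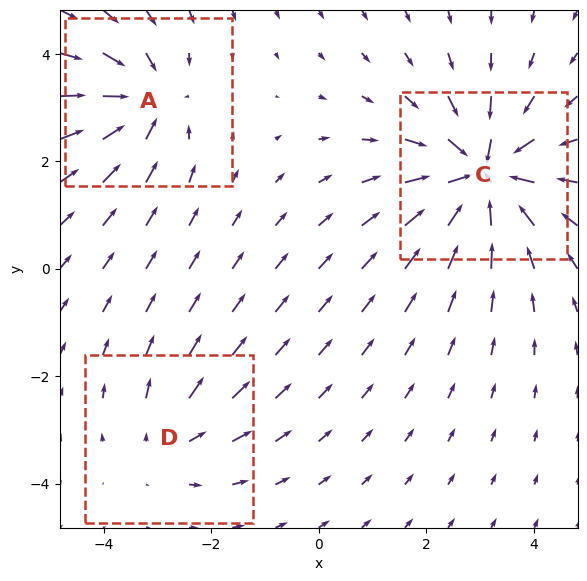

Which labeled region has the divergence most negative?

C

Divergence at each region's feature centre — A: about -4, C: about -6, D: about +2. Region C is most negative.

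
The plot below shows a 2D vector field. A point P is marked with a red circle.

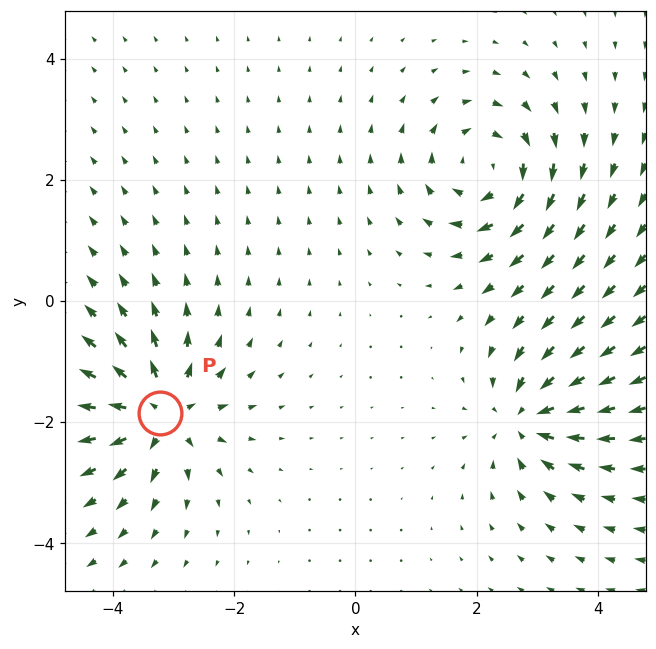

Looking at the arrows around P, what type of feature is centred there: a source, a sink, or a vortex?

At P (-3.2, -1.8) the arrows spread outward. Divergence about +7, curl ≈0 — positive divergence with near-zero curl is a source.

source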